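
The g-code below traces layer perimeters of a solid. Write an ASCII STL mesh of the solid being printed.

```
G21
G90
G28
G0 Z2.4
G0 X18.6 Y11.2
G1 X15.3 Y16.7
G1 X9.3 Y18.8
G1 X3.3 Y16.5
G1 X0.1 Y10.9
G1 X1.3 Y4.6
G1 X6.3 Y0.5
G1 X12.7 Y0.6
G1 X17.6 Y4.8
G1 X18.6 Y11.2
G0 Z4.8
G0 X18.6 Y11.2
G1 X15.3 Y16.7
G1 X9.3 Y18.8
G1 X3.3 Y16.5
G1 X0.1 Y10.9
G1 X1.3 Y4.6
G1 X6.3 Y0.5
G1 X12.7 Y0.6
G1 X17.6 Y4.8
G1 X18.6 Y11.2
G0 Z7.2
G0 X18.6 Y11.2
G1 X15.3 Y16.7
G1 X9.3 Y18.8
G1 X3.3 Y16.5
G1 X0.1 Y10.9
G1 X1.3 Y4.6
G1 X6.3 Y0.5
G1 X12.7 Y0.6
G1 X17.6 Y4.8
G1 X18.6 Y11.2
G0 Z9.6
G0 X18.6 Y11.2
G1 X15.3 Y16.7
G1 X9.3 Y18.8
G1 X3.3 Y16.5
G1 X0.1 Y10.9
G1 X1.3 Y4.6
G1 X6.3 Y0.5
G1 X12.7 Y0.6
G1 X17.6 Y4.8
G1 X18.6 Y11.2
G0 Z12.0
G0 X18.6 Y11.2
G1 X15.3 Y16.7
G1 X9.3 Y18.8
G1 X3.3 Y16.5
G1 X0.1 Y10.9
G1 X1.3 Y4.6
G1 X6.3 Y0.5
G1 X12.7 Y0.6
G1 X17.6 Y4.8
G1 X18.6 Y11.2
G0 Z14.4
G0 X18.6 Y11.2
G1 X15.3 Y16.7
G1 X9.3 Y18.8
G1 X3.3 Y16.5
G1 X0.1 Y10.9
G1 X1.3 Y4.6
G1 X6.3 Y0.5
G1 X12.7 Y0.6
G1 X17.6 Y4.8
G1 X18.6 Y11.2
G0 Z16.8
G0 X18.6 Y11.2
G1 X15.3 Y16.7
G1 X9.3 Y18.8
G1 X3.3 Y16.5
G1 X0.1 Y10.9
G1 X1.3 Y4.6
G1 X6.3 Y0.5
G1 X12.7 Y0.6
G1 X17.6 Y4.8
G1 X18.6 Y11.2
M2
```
solid part
  facet normal 0.0000 0.0000 -1.0000
    outer loop
      vertex 9.3 18.8 0.0
      vertex 15.3 16.7 0.0
      vertex 18.6 11.2 0.0
    endloop
  endfacet
  facet normal 0.0000 0.0000 -1.0000
    outer loop
      vertex 3.3 16.5 0.0
      vertex 9.3 18.8 0.0
      vertex 18.6 11.2 0.0
    endloop
  endfacet
  facet normal 0.0000 0.0000 -1.0000
    outer loop
      vertex 0.1 10.9 0.0
      vertex 3.3 16.5 0.0
      vertex 18.6 11.2 0.0
    endloop
  endfacet
  facet normal 0.0000 0.0000 -1.0000
    outer loop
      vertex 1.3 4.6 0.0
      vertex 0.1 10.9 0.0
      vertex 18.6 11.2 0.0
    endloop
  endfacet
  facet normal 0.0000 0.0000 -1.0000
    outer loop
      vertex 6.3 0.5 0.0
      vertex 1.3 4.6 0.0
      vertex 18.6 11.2 0.0
    endloop
  endfacet
  facet normal 0.0000 0.0000 -1.0000
    outer loop
      vertex 12.7 0.6 0.0
      vertex 6.3 0.5 0.0
      vertex 18.6 11.2 0.0
    endloop
  endfacet
  facet normal 0.0000 0.0000 -1.0000
    outer loop
      vertex 17.6 4.8 0.0
      vertex 12.7 0.6 0.0
      vertex 18.6 11.2 0.0
    endloop
  endfacet
  facet normal 0.0000 0.0000 1.0000
    outer loop
      vertex 18.6 11.2 16.8
      vertex 15.3 16.7 16.8
      vertex 9.3 18.8 16.8
    endloop
  endfacet
  facet normal 0.0000 0.0000 1.0000
    outer loop
      vertex 18.6 11.2 16.8
      vertex 9.3 18.8 16.8
      vertex 3.3 16.5 16.8
    endloop
  endfacet
  facet normal 0.0000 0.0000 1.0000
    outer loop
      vertex 18.6 11.2 16.8
      vertex 3.3 16.5 16.8
      vertex 0.1 10.9 16.8
    endloop
  endfacet
  facet normal 0.0000 0.0000 1.0000
    outer loop
      vertex 18.6 11.2 16.8
      vertex 0.1 10.9 16.8
      vertex 1.3 4.6 16.8
    endloop
  endfacet
  facet normal 0.0000 0.0000 1.0000
    outer loop
      vertex 18.6 11.2 16.8
      vertex 1.3 4.6 16.8
      vertex 6.3 0.5 16.8
    endloop
  endfacet
  facet normal 0.0000 0.0000 1.0000
    outer loop
      vertex 18.6 11.2 16.8
      vertex 6.3 0.5 16.8
      vertex 12.7 0.6 16.8
    endloop
  endfacet
  facet normal 0.0000 0.0000 1.0000
    outer loop
      vertex 18.6 11.2 16.8
      vertex 12.7 0.6 16.8
      vertex 17.6 4.8 16.8
    endloop
  endfacet
  facet normal 0.8575 0.5145 0.0000
    outer loop
      vertex 18.6 11.2 0.0
      vertex 15.3 16.7 0.0
      vertex 15.3 16.7 16.8
    endloop
  endfacet
  facet normal 0.8575 0.5145 0.0000
    outer loop
      vertex 18.6 11.2 0.0
      vertex 15.3 16.7 16.8
      vertex 18.6 11.2 16.8
    endloop
  endfacet
  facet normal 0.3304 0.9439 0.0000
    outer loop
      vertex 15.3 16.7 0.0
      vertex 9.3 18.8 0.0
      vertex 9.3 18.8 16.8
    endloop
  endfacet
  facet normal 0.3304 0.9439 0.0000
    outer loop
      vertex 15.3 16.7 0.0
      vertex 9.3 18.8 16.8
      vertex 15.3 16.7 16.8
    endloop
  endfacet
  facet normal -0.3579 0.9337 0.0000
    outer loop
      vertex 9.3 18.8 0.0
      vertex 3.3 16.5 0.0
      vertex 3.3 16.5 16.8
    endloop
  endfacet
  facet normal -0.3579 0.9337 0.0000
    outer loop
      vertex 9.3 18.8 0.0
      vertex 3.3 16.5 16.8
      vertex 9.3 18.8 16.8
    endloop
  endfacet
  facet normal -0.8682 0.4961 0.0000
    outer loop
      vertex 3.3 16.5 0.0
      vertex 0.1 10.9 0.0
      vertex 0.1 10.9 16.8
    endloop
  endfacet
  facet normal -0.8682 0.4961 0.0000
    outer loop
      vertex 3.3 16.5 0.0
      vertex 0.1 10.9 16.8
      vertex 3.3 16.5 16.8
    endloop
  endfacet
  facet normal -0.9823 -0.1871 0.0000
    outer loop
      vertex 0.1 10.9 0.0
      vertex 1.3 4.6 0.0
      vertex 1.3 4.6 16.8
    endloop
  endfacet
  facet normal -0.9823 -0.1871 0.0000
    outer loop
      vertex 0.1 10.9 0.0
      vertex 1.3 4.6 16.8
      vertex 0.1 10.9 16.8
    endloop
  endfacet
  facet normal -0.6341 -0.7733 0.0000
    outer loop
      vertex 1.3 4.6 0.0
      vertex 6.3 0.5 0.0
      vertex 6.3 0.5 16.8
    endloop
  endfacet
  facet normal -0.6341 -0.7733 0.0000
    outer loop
      vertex 1.3 4.6 0.0
      vertex 6.3 0.5 16.8
      vertex 1.3 4.6 16.8
    endloop
  endfacet
  facet normal 0.0156 -0.9999 0.0000
    outer loop
      vertex 6.3 0.5 0.0
      vertex 12.7 0.6 0.0
      vertex 12.7 0.6 16.8
    endloop
  endfacet
  facet normal 0.0156 -0.9999 0.0000
    outer loop
      vertex 6.3 0.5 0.0
      vertex 12.7 0.6 16.8
      vertex 6.3 0.5 16.8
    endloop
  endfacet
  facet normal 0.6508 -0.7593 0.0000
    outer loop
      vertex 12.7 0.6 0.0
      vertex 17.6 4.8 0.0
      vertex 17.6 4.8 16.8
    endloop
  endfacet
  facet normal 0.6508 -0.7593 0.0000
    outer loop
      vertex 12.7 0.6 0.0
      vertex 17.6 4.8 16.8
      vertex 12.7 0.6 16.8
    endloop
  endfacet
  facet normal 0.9880 -0.1544 0.0000
    outer loop
      vertex 17.6 4.8 0.0
      vertex 18.6 11.2 0.0
      vertex 18.6 11.2 16.8
    endloop
  endfacet
  facet normal 0.9880 -0.1544 0.0000
    outer loop
      vertex 17.6 4.8 0.0
      vertex 18.6 11.2 16.8
      vertex 17.6 4.8 16.8
    endloop
  endfacet
endsolid part

The G0 Z moves step by Δz≈2.4 mm. Every layer's G1 loop is the same polygon, so the solid is a straight extrusion of it from z=0 to z≈16.8. Closing with flat bottom and top caps and triangulating gives 32 facets — a regular 9-sided prism (a cylinder approximated with 9 flat sides), circumscribed radius ≈ 9.4 mm, height ≈ 16.8 mm.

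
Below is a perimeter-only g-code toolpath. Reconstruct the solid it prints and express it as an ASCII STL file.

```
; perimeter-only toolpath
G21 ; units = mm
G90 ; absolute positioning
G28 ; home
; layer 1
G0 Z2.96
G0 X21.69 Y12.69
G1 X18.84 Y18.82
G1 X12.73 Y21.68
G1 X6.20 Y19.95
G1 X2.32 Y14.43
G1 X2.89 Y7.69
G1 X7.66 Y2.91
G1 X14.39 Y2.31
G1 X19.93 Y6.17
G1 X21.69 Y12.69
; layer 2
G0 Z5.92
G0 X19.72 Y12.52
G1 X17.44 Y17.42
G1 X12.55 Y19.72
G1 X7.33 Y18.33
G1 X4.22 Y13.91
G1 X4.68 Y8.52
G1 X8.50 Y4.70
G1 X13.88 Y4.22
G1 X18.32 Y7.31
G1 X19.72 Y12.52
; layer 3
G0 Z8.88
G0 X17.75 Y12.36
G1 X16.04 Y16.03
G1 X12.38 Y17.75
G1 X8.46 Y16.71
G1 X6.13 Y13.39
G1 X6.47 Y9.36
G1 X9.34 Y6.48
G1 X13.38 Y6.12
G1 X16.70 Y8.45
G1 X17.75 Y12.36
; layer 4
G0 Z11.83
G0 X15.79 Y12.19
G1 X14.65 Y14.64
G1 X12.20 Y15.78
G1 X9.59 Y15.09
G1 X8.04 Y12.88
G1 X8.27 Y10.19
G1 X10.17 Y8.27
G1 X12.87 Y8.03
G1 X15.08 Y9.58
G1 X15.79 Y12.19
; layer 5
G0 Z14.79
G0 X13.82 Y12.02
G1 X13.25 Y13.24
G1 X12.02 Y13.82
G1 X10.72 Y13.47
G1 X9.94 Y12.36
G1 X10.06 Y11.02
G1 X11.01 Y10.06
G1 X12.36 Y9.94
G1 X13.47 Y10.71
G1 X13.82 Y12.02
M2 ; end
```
solid part
  facet normal 0.0000 0.0000 -1.0000
    outer loop
      vertex 12.90 23.65 0.00
      vertex 20.24 20.21 0.00
      vertex 23.66 12.86 0.00
    endloop
  endfacet
  facet normal 0.0000 0.0000 -1.0000
    outer loop
      vertex 5.07 21.57 0.00
      vertex 12.90 23.65 0.00
      vertex 23.66 12.86 0.00
    endloop
  endfacet
  facet normal 0.0000 0.0000 -1.0000
    outer loop
      vertex 0.41 14.94 0.00
      vertex 5.07 21.57 0.00
      vertex 23.66 12.86 0.00
    endloop
  endfacet
  facet normal 0.0000 0.0000 -1.0000
    outer loop
      vertex 1.10 6.86 0.00
      vertex 0.41 14.94 0.00
      vertex 23.66 12.86 0.00
    endloop
  endfacet
  facet normal 0.0000 0.0000 -1.0000
    outer loop
      vertex 6.82 1.12 0.00
      vertex 1.10 6.86 0.00
      vertex 23.66 12.86 0.00
    endloop
  endfacet
  facet normal 0.0000 0.0000 -1.0000
    outer loop
      vertex 14.90 0.40 0.00
      vertex 6.82 1.12 0.00
      vertex 23.66 12.86 0.00
    endloop
  endfacet
  facet normal 0.0000 0.0000 -1.0000
    outer loop
      vertex 21.55 5.04 0.00
      vertex 14.90 0.40 0.00
      vertex 23.66 12.86 0.00
    endloop
  endfacet
  facet normal 0.7681 0.3574 0.5314
    outer loop
      vertex 23.66 12.86 0.00
      vertex 20.24 20.21 0.00
      vertex 11.85 11.85 17.75
    endloop
  endfacet
  facet normal 0.3595 0.7671 0.5313
    outer loop
      vertex 20.24 20.21 0.00
      vertex 12.90 23.65 0.00
      vertex 11.85 11.85 17.75
    endloop
  endfacet
  facet normal -0.2175 0.8187 0.5314
    outer loop
      vertex 12.90 23.65 0.00
      vertex 5.07 21.57 0.00
      vertex 11.85 11.85 17.75
    endloop
  endfacet
  facet normal -0.6930 0.4871 0.5315
    outer loop
      vertex 5.07 21.57 0.00
      vertex 0.41 14.94 0.00
      vertex 11.85 11.85 17.75
    endloop
  endfacet
  facet normal -0.8440 -0.0721 0.5314
    outer loop
      vertex 0.41 14.94 0.00
      vertex 1.10 6.86 0.00
      vertex 11.85 11.85 17.75
    endloop
  endfacet
  facet normal -0.6000 -0.5979 0.5315
    outer loop
      vertex 1.10 6.86 0.00
      vertex 6.82 1.12 0.00
      vertex 11.85 11.85 17.75
    endloop
  endfacet
  facet normal -0.0752 -0.8438 0.5314
    outer loop
      vertex 6.82 1.12 0.00
      vertex 14.90 0.40 0.00
      vertex 11.85 11.85 17.75
    endloop
  endfacet
  facet normal 0.4847 -0.6947 0.5314
    outer loop
      vertex 14.90 0.40 0.00
      vertex 21.55 5.04 0.00
      vertex 11.85 11.85 17.75
    endloop
  endfacet
  facet normal 0.8178 -0.2207 0.5316
    outer loop
      vertex 21.55 5.04 0.00
      vertex 23.66 12.86 0.00
      vertex 11.85 11.85 17.75
    endloop
  endfacet
endsolid part

The G0 Z moves step by Δz≈2.96 mm. The G1 loops shrink linearly with z, so the solid tapers from its base footprint up to z≈17.8. Closing with a flat bottom cap and the tapered top and triangulating gives 16 facets — a regular 9-sided pyramid, base circumscribed radius ≈ 11.8 mm, apex at z ≈ 17.8 mm.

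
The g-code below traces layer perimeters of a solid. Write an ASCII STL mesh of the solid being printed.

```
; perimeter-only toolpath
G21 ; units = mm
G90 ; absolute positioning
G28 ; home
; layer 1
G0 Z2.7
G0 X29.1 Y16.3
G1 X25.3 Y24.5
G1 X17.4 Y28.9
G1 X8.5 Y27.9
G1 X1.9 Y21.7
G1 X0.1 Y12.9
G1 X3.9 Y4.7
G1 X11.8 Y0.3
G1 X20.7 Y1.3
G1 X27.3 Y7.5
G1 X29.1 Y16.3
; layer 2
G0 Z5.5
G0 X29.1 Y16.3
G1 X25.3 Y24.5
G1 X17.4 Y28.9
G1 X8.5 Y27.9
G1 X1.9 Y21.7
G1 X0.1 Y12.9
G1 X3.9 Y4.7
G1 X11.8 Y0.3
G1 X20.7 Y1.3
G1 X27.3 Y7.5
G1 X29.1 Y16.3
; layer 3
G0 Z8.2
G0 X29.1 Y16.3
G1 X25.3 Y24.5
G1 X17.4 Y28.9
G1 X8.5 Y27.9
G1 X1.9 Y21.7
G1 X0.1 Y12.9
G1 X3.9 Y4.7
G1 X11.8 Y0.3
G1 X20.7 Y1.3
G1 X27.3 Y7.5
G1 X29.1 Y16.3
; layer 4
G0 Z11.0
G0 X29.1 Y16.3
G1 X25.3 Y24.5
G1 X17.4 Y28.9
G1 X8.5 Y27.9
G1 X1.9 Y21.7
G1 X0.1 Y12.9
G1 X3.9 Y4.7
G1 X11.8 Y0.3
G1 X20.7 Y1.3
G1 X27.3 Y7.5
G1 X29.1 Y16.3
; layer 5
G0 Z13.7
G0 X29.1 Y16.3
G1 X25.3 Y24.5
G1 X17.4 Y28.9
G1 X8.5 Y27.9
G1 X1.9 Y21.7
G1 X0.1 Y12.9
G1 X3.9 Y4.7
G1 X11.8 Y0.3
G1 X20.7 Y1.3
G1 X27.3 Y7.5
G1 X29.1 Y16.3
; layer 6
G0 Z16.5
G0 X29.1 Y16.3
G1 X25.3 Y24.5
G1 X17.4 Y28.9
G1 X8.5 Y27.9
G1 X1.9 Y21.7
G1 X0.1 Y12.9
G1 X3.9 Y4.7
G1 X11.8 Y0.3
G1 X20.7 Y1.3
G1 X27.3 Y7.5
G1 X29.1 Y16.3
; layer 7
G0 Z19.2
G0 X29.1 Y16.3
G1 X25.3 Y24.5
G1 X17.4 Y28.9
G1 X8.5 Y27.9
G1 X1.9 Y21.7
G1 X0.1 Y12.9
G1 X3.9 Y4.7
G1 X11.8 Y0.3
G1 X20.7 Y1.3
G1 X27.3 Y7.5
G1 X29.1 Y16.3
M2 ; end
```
solid part
  facet normal 0.0000 0.0000 -1.0000
    outer loop
      vertex 17.4 28.9 0.0
      vertex 25.3 24.5 0.0
      vertex 29.1 16.3 0.0
    endloop
  endfacet
  facet normal 0.0000 0.0000 -1.0000
    outer loop
      vertex 8.5 27.9 0.0
      vertex 17.4 28.9 0.0
      vertex 29.1 16.3 0.0
    endloop
  endfacet
  facet normal 0.0000 0.0000 -1.0000
    outer loop
      vertex 1.9 21.7 0.0
      vertex 8.5 27.9 0.0
      vertex 29.1 16.3 0.0
    endloop
  endfacet
  facet normal 0.0000 0.0000 -1.0000
    outer loop
      vertex 0.1 12.9 0.0
      vertex 1.9 21.7 0.0
      vertex 29.1 16.3 0.0
    endloop
  endfacet
  facet normal 0.0000 0.0000 -1.0000
    outer loop
      vertex 3.9 4.7 0.0
      vertex 0.1 12.9 0.0
      vertex 29.1 16.3 0.0
    endloop
  endfacet
  facet normal 0.0000 0.0000 -1.0000
    outer loop
      vertex 11.8 0.3 0.0
      vertex 3.9 4.7 0.0
      vertex 29.1 16.3 0.0
    endloop
  endfacet
  facet normal 0.0000 0.0000 -1.0000
    outer loop
      vertex 20.7 1.3 0.0
      vertex 11.8 0.3 0.0
      vertex 29.1 16.3 0.0
    endloop
  endfacet
  facet normal 0.0000 0.0000 -1.0000
    outer loop
      vertex 27.3 7.5 0.0
      vertex 20.7 1.3 0.0
      vertex 29.1 16.3 0.0
    endloop
  endfacet
  facet normal 0.0000 0.0000 1.0000
    outer loop
      vertex 29.1 16.3 19.2
      vertex 25.3 24.5 19.2
      vertex 17.4 28.9 19.2
    endloop
  endfacet
  facet normal 0.0000 0.0000 1.0000
    outer loop
      vertex 29.1 16.3 19.2
      vertex 17.4 28.9 19.2
      vertex 8.5 27.9 19.2
    endloop
  endfacet
  facet normal 0.0000 0.0000 1.0000
    outer loop
      vertex 29.1 16.3 19.2
      vertex 8.5 27.9 19.2
      vertex 1.9 21.7 19.2
    endloop
  endfacet
  facet normal 0.0000 0.0000 1.0000
    outer loop
      vertex 29.1 16.3 19.2
      vertex 1.9 21.7 19.2
      vertex 0.1 12.9 19.2
    endloop
  endfacet
  facet normal 0.0000 0.0000 1.0000
    outer loop
      vertex 29.1 16.3 19.2
      vertex 0.1 12.9 19.2
      vertex 3.9 4.7 19.2
    endloop
  endfacet
  facet normal 0.0000 0.0000 1.0000
    outer loop
      vertex 29.1 16.3 19.2
      vertex 3.9 4.7 19.2
      vertex 11.8 0.3 19.2
    endloop
  endfacet
  facet normal 0.0000 0.0000 1.0000
    outer loop
      vertex 29.1 16.3 19.2
      vertex 11.8 0.3 19.2
      vertex 20.7 1.3 19.2
    endloop
  endfacet
  facet normal 0.0000 0.0000 1.0000
    outer loop
      vertex 29.1 16.3 19.2
      vertex 20.7 1.3 19.2
      vertex 27.3 7.5 19.2
    endloop
  endfacet
  facet normal 0.9073 0.4205 0.0000
    outer loop
      vertex 29.1 16.3 0.0
      vertex 25.3 24.5 0.0
      vertex 25.3 24.5 19.2
    endloop
  endfacet
  facet normal 0.9073 0.4205 0.0000
    outer loop
      vertex 29.1 16.3 0.0
      vertex 25.3 24.5 19.2
      vertex 29.1 16.3 19.2
    endloop
  endfacet
  facet normal 0.4866 0.8736 0.0000
    outer loop
      vertex 25.3 24.5 0.0
      vertex 17.4 28.9 0.0
      vertex 17.4 28.9 19.2
    endloop
  endfacet
  facet normal 0.4866 0.8736 0.0000
    outer loop
      vertex 25.3 24.5 0.0
      vertex 17.4 28.9 19.2
      vertex 25.3 24.5 19.2
    endloop
  endfacet
  facet normal -0.1117 0.9937 0.0000
    outer loop
      vertex 17.4 28.9 0.0
      vertex 8.5 27.9 0.0
      vertex 8.5 27.9 19.2
    endloop
  endfacet
  facet normal -0.1117 0.9937 0.0000
    outer loop
      vertex 17.4 28.9 0.0
      vertex 8.5 27.9 19.2
      vertex 17.4 28.9 19.2
    endloop
  endfacet
  facet normal -0.6847 0.7288 0.0000
    outer loop
      vertex 8.5 27.9 0.0
      vertex 1.9 21.7 0.0
      vertex 1.9 21.7 19.2
    endloop
  endfacet
  facet normal -0.6847 0.7288 0.0000
    outer loop
      vertex 8.5 27.9 0.0
      vertex 1.9 21.7 19.2
      vertex 8.5 27.9 19.2
    endloop
  endfacet
  facet normal -0.9797 0.2004 0.0000
    outer loop
      vertex 1.9 21.7 0.0
      vertex 0.1 12.9 0.0
      vertex 0.1 12.9 19.2
    endloop
  endfacet
  facet normal -0.9797 0.2004 0.0000
    outer loop
      vertex 1.9 21.7 0.0
      vertex 0.1 12.9 19.2
      vertex 1.9 21.7 19.2
    endloop
  endfacet
  facet normal -0.9073 -0.4205 0.0000
    outer loop
      vertex 0.1 12.9 0.0
      vertex 3.9 4.7 0.0
      vertex 3.9 4.7 19.2
    endloop
  endfacet
  facet normal -0.9073 -0.4205 0.0000
    outer loop
      vertex 0.1 12.9 0.0
      vertex 3.9 4.7 19.2
      vertex 0.1 12.9 19.2
    endloop
  endfacet
  facet normal -0.4866 -0.8736 0.0000
    outer loop
      vertex 3.9 4.7 0.0
      vertex 11.8 0.3 0.0
      vertex 11.8 0.3 19.2
    endloop
  endfacet
  facet normal -0.4866 -0.8736 0.0000
    outer loop
      vertex 3.9 4.7 0.0
      vertex 11.8 0.3 19.2
      vertex 3.9 4.7 19.2
    endloop
  endfacet
  facet normal 0.1117 -0.9937 0.0000
    outer loop
      vertex 11.8 0.3 0.0
      vertex 20.7 1.3 0.0
      vertex 20.7 1.3 19.2
    endloop
  endfacet
  facet normal 0.1117 -0.9937 0.0000
    outer loop
      vertex 11.8 0.3 0.0
      vertex 20.7 1.3 19.2
      vertex 11.8 0.3 19.2
    endloop
  endfacet
  facet normal 0.6847 -0.7288 0.0000
    outer loop
      vertex 20.7 1.3 0.0
      vertex 27.3 7.5 0.0
      vertex 27.3 7.5 19.2
    endloop
  endfacet
  facet normal 0.6847 -0.7288 0.0000
    outer loop
      vertex 20.7 1.3 0.0
      vertex 27.3 7.5 19.2
      vertex 20.7 1.3 19.2
    endloop
  endfacet
  facet normal 0.9797 -0.2004 0.0000
    outer loop
      vertex 27.3 7.5 0.0
      vertex 29.1 16.3 0.0
      vertex 29.1 16.3 19.2
    endloop
  endfacet
  facet normal 0.9797 -0.2004 0.0000
    outer loop
      vertex 27.3 7.5 0.0
      vertex 29.1 16.3 19.2
      vertex 27.3 7.5 19.2
    endloop
  endfacet
endsolid part

The G0 Z moves step by Δz≈2.7 mm. Every layer's G1 loop is the same polygon, so the solid is a straight extrusion of it from z=0 to z≈19.2. Closing with flat bottom and top caps and triangulating gives 36 facets — a regular 10-sided prism (a cylinder approximated with 10 flat sides), circumscribed radius ≈ 14.6 mm, height ≈ 19.2 mm.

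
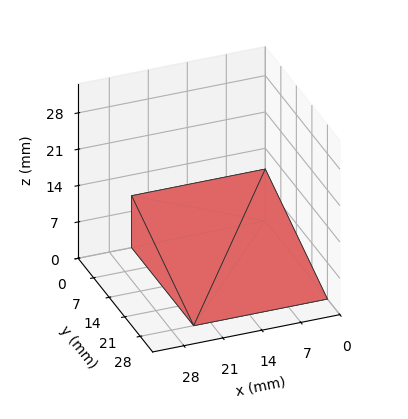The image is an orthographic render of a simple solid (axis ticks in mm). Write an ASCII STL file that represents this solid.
Reading the render: the shape is a wedge (ramp): 24 × 28 mm base, rising to 10 mm along the y=0 edge and sloping linearly to z=0 at y=28 (dimensions read to the nearest mm from the axis ticks). For the STL, each face is triangulated and given an outward normal.

solid part
  facet normal 0.0000 0.0000 -1.0000
    outer loop
      vertex 24.000 28.000 0.000
      vertex 24.000 0.000 0.000
      vertex 0.000 0.000 0.000
    endloop
  endfacet
  facet normal 0.0000 0.0000 -1.0000
    outer loop
      vertex 0.000 28.000 0.000
      vertex 24.000 28.000 0.000
      vertex 0.000 0.000 0.000
    endloop
  endfacet
  facet normal 0.0000 -1.0000 0.0000
    outer loop
      vertex 0.000 0.000 0.000
      vertex 24.000 0.000 0.000
      vertex 24.000 0.000 10.000
    endloop
  endfacet
  facet normal 0.0000 -1.0000 0.0000
    outer loop
      vertex 0.000 0.000 0.000
      vertex 24.000 0.000 10.000
      vertex 0.000 0.000 10.000
    endloop
  endfacet
  facet normal 0.0000 0.3363 0.9417
    outer loop
      vertex 0.000 0.000 10.000
      vertex 24.000 0.000 10.000
      vertex 24.000 28.000 0.000
    endloop
  endfacet
  facet normal 0.0000 0.3363 0.9417
    outer loop
      vertex 0.000 0.000 10.000
      vertex 24.000 28.000 0.000
      vertex 0.000 28.000 0.000
    endloop
  endfacet
  facet normal -1.0000 0.0000 0.0000
    outer loop
      vertex 0.000 0.000 10.000
      vertex 0.000 28.000 0.000
      vertex 0.000 0.000 0.000
    endloop
  endfacet
  facet normal 1.0000 0.0000 0.0000
    outer loop
      vertex 24.000 0.000 0.000
      vertex 24.000 28.000 0.000
      vertex 24.000 0.000 10.000
    endloop
  endfacet
endsolid part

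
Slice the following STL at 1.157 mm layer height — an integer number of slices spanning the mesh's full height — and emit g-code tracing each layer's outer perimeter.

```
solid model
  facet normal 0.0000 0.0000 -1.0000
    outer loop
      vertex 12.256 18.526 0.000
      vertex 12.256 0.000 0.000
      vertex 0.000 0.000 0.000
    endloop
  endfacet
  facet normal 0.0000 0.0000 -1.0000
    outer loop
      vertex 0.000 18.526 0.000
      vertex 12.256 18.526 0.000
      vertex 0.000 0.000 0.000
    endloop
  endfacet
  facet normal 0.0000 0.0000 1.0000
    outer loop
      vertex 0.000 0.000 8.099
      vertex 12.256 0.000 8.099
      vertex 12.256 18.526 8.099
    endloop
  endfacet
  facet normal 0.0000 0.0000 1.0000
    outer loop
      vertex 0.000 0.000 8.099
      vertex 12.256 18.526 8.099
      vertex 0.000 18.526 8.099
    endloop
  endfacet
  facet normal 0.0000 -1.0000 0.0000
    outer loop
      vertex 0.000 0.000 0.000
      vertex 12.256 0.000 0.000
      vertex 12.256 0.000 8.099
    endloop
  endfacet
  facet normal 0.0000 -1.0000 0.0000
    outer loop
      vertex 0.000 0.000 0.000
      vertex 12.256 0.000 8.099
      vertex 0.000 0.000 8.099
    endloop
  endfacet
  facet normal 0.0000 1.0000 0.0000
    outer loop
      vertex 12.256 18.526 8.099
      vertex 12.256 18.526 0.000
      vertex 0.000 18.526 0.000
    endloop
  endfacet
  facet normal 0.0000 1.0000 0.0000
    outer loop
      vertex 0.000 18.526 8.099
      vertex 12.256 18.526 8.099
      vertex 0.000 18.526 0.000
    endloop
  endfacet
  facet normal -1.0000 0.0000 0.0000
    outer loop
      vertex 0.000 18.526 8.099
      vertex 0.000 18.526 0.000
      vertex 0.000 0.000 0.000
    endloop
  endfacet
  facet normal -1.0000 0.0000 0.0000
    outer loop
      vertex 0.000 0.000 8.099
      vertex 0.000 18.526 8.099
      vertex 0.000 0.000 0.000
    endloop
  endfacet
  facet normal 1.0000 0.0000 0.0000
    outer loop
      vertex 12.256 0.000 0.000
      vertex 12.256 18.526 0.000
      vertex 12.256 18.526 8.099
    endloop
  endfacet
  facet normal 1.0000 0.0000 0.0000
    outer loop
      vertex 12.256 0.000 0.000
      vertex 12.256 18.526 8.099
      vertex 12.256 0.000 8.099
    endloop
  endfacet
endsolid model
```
; perimeter-only toolpath
G21 ; units = mm
G90 ; absolute positioning
G28 ; home
; layer 1
G0 Z1.157
G0 X0.000 Y0.000
G1 X12.256 Y0.000
G1 X12.256 Y18.526
G1 X0.000 Y18.526
G1 X0.000 Y0.000
; layer 2
G0 Z2.314
G0 X0.000 Y0.000
G1 X12.256 Y0.000
G1 X12.256 Y18.526
G1 X0.000 Y18.526
G1 X0.000 Y0.000
; layer 3
G0 Z3.471
G0 X0.000 Y0.000
G1 X12.256 Y0.000
G1 X12.256 Y18.526
G1 X0.000 Y18.526
G1 X0.000 Y0.000
; layer 4
G0 Z4.628
G0 X0.000 Y0.000
G1 X12.256 Y0.000
G1 X12.256 Y18.526
G1 X0.000 Y18.526
G1 X0.000 Y0.000
; layer 5
G0 Z5.785
G0 X0.000 Y0.000
G1 X12.256 Y0.000
G1 X12.256 Y18.526
G1 X0.000 Y18.526
G1 X0.000 Y0.000
; layer 6
G0 Z6.942
G0 X0.000 Y0.000
G1 X12.256 Y0.000
G1 X12.256 Y18.526
G1 X0.000 Y18.526
G1 X0.000 Y0.000
; layer 7
G0 Z8.099
G0 X0.000 Y0.000
G1 X12.256 Y0.000
G1 X12.256 Y18.526
G1 X0.000 Y18.526
G1 X0.000 Y0.000
M2 ; end

The solid is a rectangular box, roughly 12.3 × 18.5 mm footprint and 8.1 mm tall. Slicing at Δz = 1.157 mm — 7 equal slices spanning the solid's height, so layer i sits at z = i·h/7 — gives 7 non-empty perimeters. Each is a 4-segment closed polygon; G0 lifts to the layer z and rapids to the start vertex, then G1 traces the edges.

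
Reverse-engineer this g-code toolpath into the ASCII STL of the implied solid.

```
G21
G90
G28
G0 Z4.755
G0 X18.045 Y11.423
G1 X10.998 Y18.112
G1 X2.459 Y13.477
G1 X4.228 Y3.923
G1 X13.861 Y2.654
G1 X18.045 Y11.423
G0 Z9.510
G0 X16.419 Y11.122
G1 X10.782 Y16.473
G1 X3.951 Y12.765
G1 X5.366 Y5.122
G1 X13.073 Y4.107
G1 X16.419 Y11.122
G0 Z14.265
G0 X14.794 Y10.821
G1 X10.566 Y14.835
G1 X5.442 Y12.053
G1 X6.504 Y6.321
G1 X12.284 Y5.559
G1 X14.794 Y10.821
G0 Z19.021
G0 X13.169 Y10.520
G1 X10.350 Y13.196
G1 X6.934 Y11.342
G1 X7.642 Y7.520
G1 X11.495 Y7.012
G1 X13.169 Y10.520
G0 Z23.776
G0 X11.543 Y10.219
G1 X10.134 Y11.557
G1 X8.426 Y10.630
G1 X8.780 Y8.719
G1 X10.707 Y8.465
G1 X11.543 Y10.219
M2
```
solid part
  facet normal 0.0000 0.0000 -1.0000
    outer loop
      vertex 0.967 14.189 0.000
      vertex 11.214 19.751 0.000
      vertex 19.670 11.724 0.000
    endloop
  endfacet
  facet normal 0.0000 0.0000 -1.0000
    outer loop
      vertex 3.090 2.724 0.000
      vertex 0.967 14.189 0.000
      vertex 19.670 11.724 0.000
    endloop
  endfacet
  facet normal 0.0000 0.0000 -1.0000
    outer loop
      vertex 14.650 1.201 0.000
      vertex 3.090 2.724 0.000
      vertex 19.670 11.724 0.000
    endloop
  endfacet
  facet normal 0.6628 0.6982 0.2707
    outer loop
      vertex 19.670 11.724 0.000
      vertex 11.214 19.751 0.000
      vertex 9.918 9.918 28.531
    endloop
  endfacet
  facet normal -0.4592 0.8461 0.2707
    outer loop
      vertex 11.214 19.751 0.000
      vertex 0.967 14.189 0.000
      vertex 9.918 9.918 28.531
    endloop
  endfacet
  facet normal -0.9466 -0.1753 0.2707
    outer loop
      vertex 0.967 14.189 0.000
      vertex 3.090 2.724 0.000
      vertex 9.918 9.918 28.531
    endloop
  endfacet
  facet normal -0.1257 -0.9544 0.2707
    outer loop
      vertex 3.090 2.724 0.000
      vertex 14.650 1.201 0.000
      vertex 9.918 9.918 28.531
    endloop
  endfacet
  facet normal 0.8689 -0.4145 0.2707
    outer loop
      vertex 14.650 1.201 0.000
      vertex 19.670 11.724 0.000
      vertex 9.918 9.918 28.531
    endloop
  endfacet
endsolid part

The G0 Z moves step by Δz≈4.755 mm. The G1 loops shrink linearly with z, so the solid tapers from its base footprint up to z≈28.5. Closing with a flat bottom cap and the tapered top and triangulating gives 8 facets — a regular 5-sided pyramid, base circumscribed radius ≈ 9.92 mm, apex at z ≈ 28.5 mm.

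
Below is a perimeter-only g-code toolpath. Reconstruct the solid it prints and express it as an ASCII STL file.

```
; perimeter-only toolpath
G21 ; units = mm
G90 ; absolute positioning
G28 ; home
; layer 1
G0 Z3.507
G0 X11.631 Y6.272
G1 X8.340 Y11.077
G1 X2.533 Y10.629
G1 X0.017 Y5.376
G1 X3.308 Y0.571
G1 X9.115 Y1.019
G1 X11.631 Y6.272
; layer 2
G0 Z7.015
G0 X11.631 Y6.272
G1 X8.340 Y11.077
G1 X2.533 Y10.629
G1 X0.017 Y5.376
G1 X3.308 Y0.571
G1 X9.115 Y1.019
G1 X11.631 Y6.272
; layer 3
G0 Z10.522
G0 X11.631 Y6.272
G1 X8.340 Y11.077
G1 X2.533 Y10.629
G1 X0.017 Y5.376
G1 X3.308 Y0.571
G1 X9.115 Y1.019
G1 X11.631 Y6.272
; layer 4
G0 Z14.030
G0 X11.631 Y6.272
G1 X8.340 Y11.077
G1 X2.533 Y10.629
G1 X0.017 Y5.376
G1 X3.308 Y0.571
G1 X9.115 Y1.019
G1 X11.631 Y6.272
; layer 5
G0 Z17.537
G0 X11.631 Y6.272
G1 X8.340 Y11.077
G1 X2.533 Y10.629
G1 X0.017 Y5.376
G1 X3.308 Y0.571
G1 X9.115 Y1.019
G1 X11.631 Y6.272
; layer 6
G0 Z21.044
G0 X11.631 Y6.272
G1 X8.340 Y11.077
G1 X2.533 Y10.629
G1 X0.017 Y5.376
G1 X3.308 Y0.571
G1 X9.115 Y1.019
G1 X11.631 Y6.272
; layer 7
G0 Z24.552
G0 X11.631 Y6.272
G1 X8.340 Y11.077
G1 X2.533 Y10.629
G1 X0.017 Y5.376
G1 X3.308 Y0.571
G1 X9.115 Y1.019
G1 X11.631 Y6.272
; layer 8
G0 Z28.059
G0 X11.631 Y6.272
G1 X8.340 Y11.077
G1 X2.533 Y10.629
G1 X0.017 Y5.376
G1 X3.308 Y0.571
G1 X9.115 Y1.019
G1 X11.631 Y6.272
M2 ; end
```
solid part
  facet normal 0.0000 0.0000 -1.0000
    outer loop
      vertex 2.533 10.629 0.000
      vertex 8.340 11.077 0.000
      vertex 11.631 6.272 0.000
    endloop
  endfacet
  facet normal 0.0000 0.0000 -1.0000
    outer loop
      vertex 0.017 5.376 0.000
      vertex 2.533 10.629 0.000
      vertex 11.631 6.272 0.000
    endloop
  endfacet
  facet normal 0.0000 0.0000 -1.0000
    outer loop
      vertex 3.308 0.571 0.000
      vertex 0.017 5.376 0.000
      vertex 11.631 6.272 0.000
    endloop
  endfacet
  facet normal 0.0000 0.0000 -1.0000
    outer loop
      vertex 9.115 1.019 0.000
      vertex 3.308 0.571 0.000
      vertex 11.631 6.272 0.000
    endloop
  endfacet
  facet normal 0.0000 0.0000 1.0000
    outer loop
      vertex 11.631 6.272 28.059
      vertex 8.340 11.077 28.059
      vertex 2.533 10.629 28.059
    endloop
  endfacet
  facet normal 0.0000 0.0000 1.0000
    outer loop
      vertex 11.631 6.272 28.059
      vertex 2.533 10.629 28.059
      vertex 0.017 5.376 28.059
    endloop
  endfacet
  facet normal 0.0000 0.0000 1.0000
    outer loop
      vertex 11.631 6.272 28.059
      vertex 0.017 5.376 28.059
      vertex 3.308 0.571 28.059
    endloop
  endfacet
  facet normal 0.0000 0.0000 1.0000
    outer loop
      vertex 11.631 6.272 28.059
      vertex 3.308 0.571 28.059
      vertex 9.115 1.019 28.059
    endloop
  endfacet
  facet normal 0.8250 0.5651 0.0000
    outer loop
      vertex 11.631 6.272 0.000
      vertex 8.340 11.077 0.000
      vertex 8.340 11.077 28.059
    endloop
  endfacet
  facet normal 0.8250 0.5651 0.0000
    outer loop
      vertex 11.631 6.272 0.000
      vertex 8.340 11.077 28.059
      vertex 11.631 6.272 28.059
    endloop
  endfacet
  facet normal -0.0769 0.9970 0.0000
    outer loop
      vertex 8.340 11.077 0.000
      vertex 2.533 10.629 0.000
      vertex 2.533 10.629 28.059
    endloop
  endfacet
  facet normal -0.0769 0.9970 0.0000
    outer loop
      vertex 8.340 11.077 0.000
      vertex 2.533 10.629 28.059
      vertex 8.340 11.077 28.059
    endloop
  endfacet
  facet normal -0.9019 0.4320 0.0000
    outer loop
      vertex 2.533 10.629 0.000
      vertex 0.017 5.376 0.000
      vertex 0.017 5.376 28.059
    endloop
  endfacet
  facet normal -0.9019 0.4320 0.0000
    outer loop
      vertex 2.533 10.629 0.000
      vertex 0.017 5.376 28.059
      vertex 2.533 10.629 28.059
    endloop
  endfacet
  facet normal -0.8250 -0.5651 0.0000
    outer loop
      vertex 0.017 5.376 0.000
      vertex 3.308 0.571 0.000
      vertex 3.308 0.571 28.059
    endloop
  endfacet
  facet normal -0.8250 -0.5651 0.0000
    outer loop
      vertex 0.017 5.376 0.000
      vertex 3.308 0.571 28.059
      vertex 0.017 5.376 28.059
    endloop
  endfacet
  facet normal 0.0769 -0.9970 0.0000
    outer loop
      vertex 3.308 0.571 0.000
      vertex 9.115 1.019 0.000
      vertex 9.115 1.019 28.059
    endloop
  endfacet
  facet normal 0.0769 -0.9970 0.0000
    outer loop
      vertex 3.308 0.571 0.000
      vertex 9.115 1.019 28.059
      vertex 3.308 0.571 28.059
    endloop
  endfacet
  facet normal 0.9019 -0.4320 0.0000
    outer loop
      vertex 9.115 1.019 0.000
      vertex 11.631 6.272 0.000
      vertex 11.631 6.272 28.059
    endloop
  endfacet
  facet normal 0.9019 -0.4320 0.0000
    outer loop
      vertex 9.115 1.019 0.000
      vertex 11.631 6.272 28.059
      vertex 9.115 1.019 28.059
    endloop
  endfacet
endsolid part

The G0 Z moves step by Δz≈3.507 mm. Every layer's G1 loop is the same polygon, so the solid is a straight extrusion of it from z=0 to z≈28.1. Closing with flat bottom and top caps and triangulating gives 20 facets — a regular 6-sided prism (a cylinder approximated with 6 flat sides), circumscribed radius ≈ 5.82 mm, height ≈ 28.1 mm.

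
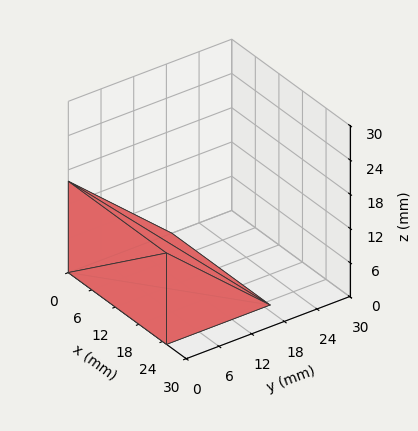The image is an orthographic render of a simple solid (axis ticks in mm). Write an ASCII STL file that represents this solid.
Reading the render: the shape is a wedge (ramp): 25 × 19 mm base, rising to 16 mm along the y=0 edge and sloping linearly to z=0 at y=19 (dimensions read to the nearest mm from the axis ticks). For the STL, each face is triangulated and given an outward normal.

solid part
  facet normal 0.0000 0.0000 -1.0000
    outer loop
      vertex 25.00 19.00 0.00
      vertex 25.00 0.00 0.00
      vertex 0.00 0.00 0.00
    endloop
  endfacet
  facet normal 0.0000 0.0000 -1.0000
    outer loop
      vertex 0.00 19.00 0.00
      vertex 25.00 19.00 0.00
      vertex 0.00 0.00 0.00
    endloop
  endfacet
  facet normal 0.0000 -1.0000 0.0000
    outer loop
      vertex 0.00 0.00 0.00
      vertex 25.00 0.00 0.00
      vertex 25.00 0.00 16.00
    endloop
  endfacet
  facet normal 0.0000 -1.0000 0.0000
    outer loop
      vertex 0.00 0.00 0.00
      vertex 25.00 0.00 16.00
      vertex 0.00 0.00 16.00
    endloop
  endfacet
  facet normal 0.0000 0.6441 0.7649
    outer loop
      vertex 0.00 0.00 16.00
      vertex 25.00 0.00 16.00
      vertex 25.00 19.00 0.00
    endloop
  endfacet
  facet normal 0.0000 0.6441 0.7649
    outer loop
      vertex 0.00 0.00 16.00
      vertex 25.00 19.00 0.00
      vertex 0.00 19.00 0.00
    endloop
  endfacet
  facet normal -1.0000 0.0000 0.0000
    outer loop
      vertex 0.00 0.00 16.00
      vertex 0.00 19.00 0.00
      vertex 0.00 0.00 0.00
    endloop
  endfacet
  facet normal 1.0000 0.0000 0.0000
    outer loop
      vertex 25.00 0.00 0.00
      vertex 25.00 19.00 0.00
      vertex 25.00 0.00 16.00
    endloop
  endfacet
endsolid part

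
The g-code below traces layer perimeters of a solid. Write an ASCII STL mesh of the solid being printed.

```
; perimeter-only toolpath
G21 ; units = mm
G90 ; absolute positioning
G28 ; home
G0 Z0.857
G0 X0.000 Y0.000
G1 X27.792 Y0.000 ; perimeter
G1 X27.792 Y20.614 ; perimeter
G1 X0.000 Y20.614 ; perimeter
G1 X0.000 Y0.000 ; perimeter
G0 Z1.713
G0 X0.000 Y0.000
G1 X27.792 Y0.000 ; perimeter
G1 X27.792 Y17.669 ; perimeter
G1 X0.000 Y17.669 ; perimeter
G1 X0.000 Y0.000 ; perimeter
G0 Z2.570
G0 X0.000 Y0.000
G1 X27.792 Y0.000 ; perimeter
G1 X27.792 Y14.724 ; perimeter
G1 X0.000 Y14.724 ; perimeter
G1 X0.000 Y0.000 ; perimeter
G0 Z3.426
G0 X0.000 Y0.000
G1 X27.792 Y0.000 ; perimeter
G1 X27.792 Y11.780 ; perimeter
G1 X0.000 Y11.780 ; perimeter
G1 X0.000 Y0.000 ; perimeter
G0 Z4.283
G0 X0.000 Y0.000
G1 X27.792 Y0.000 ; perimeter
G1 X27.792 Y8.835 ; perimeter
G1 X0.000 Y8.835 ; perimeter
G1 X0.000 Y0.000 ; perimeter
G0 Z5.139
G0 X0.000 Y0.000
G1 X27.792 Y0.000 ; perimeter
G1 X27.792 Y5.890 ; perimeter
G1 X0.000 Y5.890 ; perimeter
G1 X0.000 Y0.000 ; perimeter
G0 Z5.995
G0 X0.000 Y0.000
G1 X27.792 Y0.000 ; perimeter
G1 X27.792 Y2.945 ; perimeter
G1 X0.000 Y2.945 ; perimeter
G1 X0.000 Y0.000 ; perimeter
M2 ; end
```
solid part
  facet normal 0.0000 0.0000 -1.0000
    outer loop
      vertex 27.792 23.559 0.000
      vertex 27.792 0.000 0.000
      vertex 0.000 0.000 0.000
    endloop
  endfacet
  facet normal 0.0000 0.0000 -1.0000
    outer loop
      vertex 0.000 23.559 0.000
      vertex 27.792 23.559 0.000
      vertex 0.000 0.000 0.000
    endloop
  endfacet
  facet normal 0.0000 -1.0000 0.0000
    outer loop
      vertex 0.000 0.000 0.000
      vertex 27.792 0.000 0.000
      vertex 27.792 0.000 6.852
    endloop
  endfacet
  facet normal 0.0000 -1.0000 0.0000
    outer loop
      vertex 0.000 0.000 0.000
      vertex 27.792 0.000 6.852
      vertex 0.000 0.000 6.852
    endloop
  endfacet
  facet normal 0.0000 0.2793 0.9602
    outer loop
      vertex 0.000 0.000 6.852
      vertex 27.792 0.000 6.852
      vertex 27.792 23.559 0.000
    endloop
  endfacet
  facet normal 0.0000 0.2793 0.9602
    outer loop
      vertex 0.000 0.000 6.852
      vertex 27.792 23.559 0.000
      vertex 0.000 23.559 0.000
    endloop
  endfacet
  facet normal -1.0000 0.0000 0.0000
    outer loop
      vertex 0.000 0.000 6.852
      vertex 0.000 23.559 0.000
      vertex 0.000 0.000 0.000
    endloop
  endfacet
  facet normal 1.0000 0.0000 0.0000
    outer loop
      vertex 27.792 0.000 0.000
      vertex 27.792 23.559 0.000
      vertex 27.792 0.000 6.852
    endloop
  endfacet
endsolid part

The G0 Z moves step by Δz≈0.857 mm. The G1 loops shrink linearly with z, so the solid tapers from its base footprint up to z≈6.85. Closing with a flat bottom cap and the tapered top and triangulating gives 8 facets — a wedge (ramp): 27.8 × 23.6 mm base, rising to 6.85 mm along the y=0 edge and sloping linearly to z=0 at y=23.6.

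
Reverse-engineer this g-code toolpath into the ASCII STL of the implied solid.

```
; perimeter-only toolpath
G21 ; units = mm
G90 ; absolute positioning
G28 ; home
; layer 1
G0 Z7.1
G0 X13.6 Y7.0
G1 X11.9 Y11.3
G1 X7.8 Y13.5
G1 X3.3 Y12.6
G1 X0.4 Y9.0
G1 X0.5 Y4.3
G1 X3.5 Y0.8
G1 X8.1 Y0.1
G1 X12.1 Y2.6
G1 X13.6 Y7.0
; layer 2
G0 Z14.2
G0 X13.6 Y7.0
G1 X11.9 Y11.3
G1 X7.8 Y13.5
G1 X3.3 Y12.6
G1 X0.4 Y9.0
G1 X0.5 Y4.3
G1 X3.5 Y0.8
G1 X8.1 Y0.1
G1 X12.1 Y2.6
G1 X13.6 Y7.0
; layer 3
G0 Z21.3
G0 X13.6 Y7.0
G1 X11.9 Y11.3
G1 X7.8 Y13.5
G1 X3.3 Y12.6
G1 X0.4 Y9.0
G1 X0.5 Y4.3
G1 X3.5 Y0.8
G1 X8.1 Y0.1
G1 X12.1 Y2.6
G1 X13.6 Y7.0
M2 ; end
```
solid part
  facet normal 0.0000 0.0000 -1.0000
    outer loop
      vertex 7.8 13.5 0.0
      vertex 11.9 11.3 0.0
      vertex 13.6 7.0 0.0
    endloop
  endfacet
  facet normal 0.0000 0.0000 -1.0000
    outer loop
      vertex 3.3 12.6 0.0
      vertex 7.8 13.5 0.0
      vertex 13.6 7.0 0.0
    endloop
  endfacet
  facet normal 0.0000 0.0000 -1.0000
    outer loop
      vertex 0.4 9.0 0.0
      vertex 3.3 12.6 0.0
      vertex 13.6 7.0 0.0
    endloop
  endfacet
  facet normal 0.0000 0.0000 -1.0000
    outer loop
      vertex 0.5 4.3 0.0
      vertex 0.4 9.0 0.0
      vertex 13.6 7.0 0.0
    endloop
  endfacet
  facet normal 0.0000 0.0000 -1.0000
    outer loop
      vertex 3.5 0.8 0.0
      vertex 0.5 4.3 0.0
      vertex 13.6 7.0 0.0
    endloop
  endfacet
  facet normal 0.0000 0.0000 -1.0000
    outer loop
      vertex 8.1 0.1 0.0
      vertex 3.5 0.8 0.0
      vertex 13.6 7.0 0.0
    endloop
  endfacet
  facet normal 0.0000 0.0000 -1.0000
    outer loop
      vertex 12.1 2.6 0.0
      vertex 8.1 0.1 0.0
      vertex 13.6 7.0 0.0
    endloop
  endfacet
  facet normal 0.0000 0.0000 1.0000
    outer loop
      vertex 13.6 7.0 21.3
      vertex 11.9 11.3 21.3
      vertex 7.8 13.5 21.3
    endloop
  endfacet
  facet normal 0.0000 0.0000 1.0000
    outer loop
      vertex 13.6 7.0 21.3
      vertex 7.8 13.5 21.3
      vertex 3.3 12.6 21.3
    endloop
  endfacet
  facet normal 0.0000 0.0000 1.0000
    outer loop
      vertex 13.6 7.0 21.3
      vertex 3.3 12.6 21.3
      vertex 0.4 9.0 21.3
    endloop
  endfacet
  facet normal 0.0000 0.0000 1.0000
    outer loop
      vertex 13.6 7.0 21.3
      vertex 0.4 9.0 21.3
      vertex 0.5 4.3 21.3
    endloop
  endfacet
  facet normal 0.0000 0.0000 1.0000
    outer loop
      vertex 13.6 7.0 21.3
      vertex 0.5 4.3 21.3
      vertex 3.5 0.8 21.3
    endloop
  endfacet
  facet normal 0.0000 0.0000 1.0000
    outer loop
      vertex 13.6 7.0 21.3
      vertex 3.5 0.8 21.3
      vertex 8.1 0.1 21.3
    endloop
  endfacet
  facet normal 0.0000 0.0000 1.0000
    outer loop
      vertex 13.6 7.0 21.3
      vertex 8.1 0.1 21.3
      vertex 12.1 2.6 21.3
    endloop
  endfacet
  facet normal 0.9300 0.3677 0.0000
    outer loop
      vertex 13.6 7.0 0.0
      vertex 11.9 11.3 0.0
      vertex 11.9 11.3 21.3
    endloop
  endfacet
  facet normal 0.9300 0.3677 0.0000
    outer loop
      vertex 13.6 7.0 0.0
      vertex 11.9 11.3 21.3
      vertex 13.6 7.0 21.3
    endloop
  endfacet
  facet normal 0.4728 0.8812 0.0000
    outer loop
      vertex 11.9 11.3 0.0
      vertex 7.8 13.5 0.0
      vertex 7.8 13.5 21.3
    endloop
  endfacet
  facet normal 0.4728 0.8812 0.0000
    outer loop
      vertex 11.9 11.3 0.0
      vertex 7.8 13.5 21.3
      vertex 11.9 11.3 21.3
    endloop
  endfacet
  facet normal -0.1961 0.9806 0.0000
    outer loop
      vertex 7.8 13.5 0.0
      vertex 3.3 12.6 0.0
      vertex 3.3 12.6 21.3
    endloop
  endfacet
  facet normal -0.1961 0.9806 0.0000
    outer loop
      vertex 7.8 13.5 0.0
      vertex 3.3 12.6 21.3
      vertex 7.8 13.5 21.3
    endloop
  endfacet
  facet normal -0.7788 0.6273 0.0000
    outer loop
      vertex 3.3 12.6 0.0
      vertex 0.4 9.0 0.0
      vertex 0.4 9.0 21.3
    endloop
  endfacet
  facet normal -0.7788 0.6273 0.0000
    outer loop
      vertex 3.3 12.6 0.0
      vertex 0.4 9.0 21.3
      vertex 3.3 12.6 21.3
    endloop
  endfacet
  facet normal -0.9998 -0.0213 0.0000
    outer loop
      vertex 0.4 9.0 0.0
      vertex 0.5 4.3 0.0
      vertex 0.5 4.3 21.3
    endloop
  endfacet
  facet normal -0.9998 -0.0213 0.0000
    outer loop
      vertex 0.4 9.0 0.0
      vertex 0.5 4.3 21.3
      vertex 0.4 9.0 21.3
    endloop
  endfacet
  facet normal -0.7593 -0.6508 0.0000
    outer loop
      vertex 0.5 4.3 0.0
      vertex 3.5 0.8 0.0
      vertex 3.5 0.8 21.3
    endloop
  endfacet
  facet normal -0.7593 -0.6508 0.0000
    outer loop
      vertex 0.5 4.3 0.0
      vertex 3.5 0.8 21.3
      vertex 0.5 4.3 21.3
    endloop
  endfacet
  facet normal -0.1504 -0.9886 0.0000
    outer loop
      vertex 3.5 0.8 0.0
      vertex 8.1 0.1 0.0
      vertex 8.1 0.1 21.3
    endloop
  endfacet
  facet normal -0.1504 -0.9886 0.0000
    outer loop
      vertex 3.5 0.8 0.0
      vertex 8.1 0.1 21.3
      vertex 3.5 0.8 21.3
    endloop
  endfacet
  facet normal 0.5300 -0.8480 0.0000
    outer loop
      vertex 8.1 0.1 0.0
      vertex 12.1 2.6 0.0
      vertex 12.1 2.6 21.3
    endloop
  endfacet
  facet normal 0.5300 -0.8480 0.0000
    outer loop
      vertex 8.1 0.1 0.0
      vertex 12.1 2.6 21.3
      vertex 8.1 0.1 21.3
    endloop
  endfacet
  facet normal 0.9465 -0.3227 0.0000
    outer loop
      vertex 12.1 2.6 0.0
      vertex 13.6 7.0 0.0
      vertex 13.6 7.0 21.3
    endloop
  endfacet
  facet normal 0.9465 -0.3227 0.0000
    outer loop
      vertex 12.1 2.6 0.0
      vertex 13.6 7.0 21.3
      vertex 12.1 2.6 21.3
    endloop
  endfacet
endsolid part

The G0 Z moves step by Δz≈7.1 mm. Every layer's G1 loop is the same polygon, so the solid is a straight extrusion of it from z=0 to z≈21.3. Closing with flat bottom and top caps and triangulating gives 32 facets — a regular 9-sided prism (a cylinder approximated with 9 flat sides), circumscribed radius ≈ 6.8 mm, height ≈ 21.3 mm.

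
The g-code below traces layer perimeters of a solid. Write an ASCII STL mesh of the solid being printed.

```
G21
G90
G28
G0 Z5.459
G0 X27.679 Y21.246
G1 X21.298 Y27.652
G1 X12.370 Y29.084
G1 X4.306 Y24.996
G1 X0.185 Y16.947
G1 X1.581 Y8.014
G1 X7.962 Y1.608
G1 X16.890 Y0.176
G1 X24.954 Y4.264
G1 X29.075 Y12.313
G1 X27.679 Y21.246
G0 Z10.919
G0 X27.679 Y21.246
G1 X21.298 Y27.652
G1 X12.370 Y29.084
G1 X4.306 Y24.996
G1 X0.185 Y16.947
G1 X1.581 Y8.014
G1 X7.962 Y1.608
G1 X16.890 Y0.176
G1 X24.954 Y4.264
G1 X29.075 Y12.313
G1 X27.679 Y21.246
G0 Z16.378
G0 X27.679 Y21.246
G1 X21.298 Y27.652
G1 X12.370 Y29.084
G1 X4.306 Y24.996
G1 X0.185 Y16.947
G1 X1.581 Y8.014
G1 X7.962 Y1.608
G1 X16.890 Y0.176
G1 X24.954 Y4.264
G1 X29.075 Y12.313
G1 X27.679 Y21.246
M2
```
solid part
  facet normal 0.0000 0.0000 -1.0000
    outer loop
      vertex 12.370 29.084 0.000
      vertex 21.298 27.652 0.000
      vertex 27.679 21.246 0.000
    endloop
  endfacet
  facet normal 0.0000 0.0000 -1.0000
    outer loop
      vertex 4.306 24.996 0.000
      vertex 12.370 29.084 0.000
      vertex 27.679 21.246 0.000
    endloop
  endfacet
  facet normal 0.0000 0.0000 -1.0000
    outer loop
      vertex 0.185 16.947 0.000
      vertex 4.306 24.996 0.000
      vertex 27.679 21.246 0.000
    endloop
  endfacet
  facet normal 0.0000 0.0000 -1.0000
    outer loop
      vertex 1.581 8.014 0.000
      vertex 0.185 16.947 0.000
      vertex 27.679 21.246 0.000
    endloop
  endfacet
  facet normal 0.0000 0.0000 -1.0000
    outer loop
      vertex 7.962 1.608 0.000
      vertex 1.581 8.014 0.000
      vertex 27.679 21.246 0.000
    endloop
  endfacet
  facet normal 0.0000 0.0000 -1.0000
    outer loop
      vertex 16.890 0.176 0.000
      vertex 7.962 1.608 0.000
      vertex 27.679 21.246 0.000
    endloop
  endfacet
  facet normal 0.0000 0.0000 -1.0000
    outer loop
      vertex 24.954 4.264 0.000
      vertex 16.890 0.176 0.000
      vertex 27.679 21.246 0.000
    endloop
  endfacet
  facet normal 0.0000 0.0000 -1.0000
    outer loop
      vertex 29.075 12.313 0.000
      vertex 24.954 4.264 0.000
      vertex 27.679 21.246 0.000
    endloop
  endfacet
  facet normal 0.0000 0.0000 1.0000
    outer loop
      vertex 27.679 21.246 16.378
      vertex 21.298 27.652 16.378
      vertex 12.370 29.084 16.378
    endloop
  endfacet
  facet normal 0.0000 0.0000 1.0000
    outer loop
      vertex 27.679 21.246 16.378
      vertex 12.370 29.084 16.378
      vertex 4.306 24.996 16.378
    endloop
  endfacet
  facet normal 0.0000 0.0000 1.0000
    outer loop
      vertex 27.679 21.246 16.378
      vertex 4.306 24.996 16.378
      vertex 0.185 16.947 16.378
    endloop
  endfacet
  facet normal 0.0000 0.0000 1.0000
    outer loop
      vertex 27.679 21.246 16.378
      vertex 0.185 16.947 16.378
      vertex 1.581 8.014 16.378
    endloop
  endfacet
  facet normal 0.0000 0.0000 1.0000
    outer loop
      vertex 27.679 21.246 16.378
      vertex 1.581 8.014 16.378
      vertex 7.962 1.608 16.378
    endloop
  endfacet
  facet normal 0.0000 0.0000 1.0000
    outer loop
      vertex 27.679 21.246 16.378
      vertex 7.962 1.608 16.378
      vertex 16.890 0.176 16.378
    endloop
  endfacet
  facet normal 0.0000 0.0000 1.0000
    outer loop
      vertex 27.679 21.246 16.378
      vertex 16.890 0.176 16.378
      vertex 24.954 4.264 16.378
    endloop
  endfacet
  facet normal 0.0000 0.0000 1.0000
    outer loop
      vertex 27.679 21.246 16.378
      vertex 24.954 4.264 16.378
      vertex 29.075 12.313 16.378
    endloop
  endfacet
  facet normal 0.7085 0.7057 0.0000
    outer loop
      vertex 27.679 21.246 0.000
      vertex 21.298 27.652 0.000
      vertex 21.298 27.652 16.378
    endloop
  endfacet
  facet normal 0.7085 0.7057 0.0000
    outer loop
      vertex 27.679 21.246 0.000
      vertex 21.298 27.652 16.378
      vertex 27.679 21.246 16.378
    endloop
  endfacet
  facet normal 0.1584 0.9874 0.0000
    outer loop
      vertex 21.298 27.652 0.000
      vertex 12.370 29.084 0.000
      vertex 12.370 29.084 16.378
    endloop
  endfacet
  facet normal 0.1584 0.9874 0.0000
    outer loop
      vertex 21.298 27.652 0.000
      vertex 12.370 29.084 16.378
      vertex 21.298 27.652 16.378
    endloop
  endfacet
  facet normal -0.4522 0.8919 0.0000
    outer loop
      vertex 12.370 29.084 0.000
      vertex 4.306 24.996 0.000
      vertex 4.306 24.996 16.378
    endloop
  endfacet
  facet normal -0.4522 0.8919 0.0000
    outer loop
      vertex 12.370 29.084 0.000
      vertex 4.306 24.996 16.378
      vertex 12.370 29.084 16.378
    endloop
  endfacet
  facet normal -0.8901 0.4557 0.0000
    outer loop
      vertex 4.306 24.996 0.000
      vertex 0.185 16.947 0.000
      vertex 0.185 16.947 16.378
    endloop
  endfacet
  facet normal -0.8901 0.4557 0.0000
    outer loop
      vertex 4.306 24.996 0.000
      vertex 0.185 16.947 16.378
      vertex 4.306 24.996 16.378
    endloop
  endfacet
  facet normal -0.9880 -0.1544 0.0000
    outer loop
      vertex 0.185 16.947 0.000
      vertex 1.581 8.014 0.000
      vertex 1.581 8.014 16.378
    endloop
  endfacet
  facet normal -0.9880 -0.1544 0.0000
    outer loop
      vertex 0.185 16.947 0.000
      vertex 1.581 8.014 16.378
      vertex 0.185 16.947 16.378
    endloop
  endfacet
  facet normal -0.7085 -0.7057 0.0000
    outer loop
      vertex 1.581 8.014 0.000
      vertex 7.962 1.608 0.000
      vertex 7.962 1.608 16.378
    endloop
  endfacet
  facet normal -0.7085 -0.7057 0.0000
    outer loop
      vertex 1.581 8.014 0.000
      vertex 7.962 1.608 16.378
      vertex 1.581 8.014 16.378
    endloop
  endfacet
  facet normal -0.1584 -0.9874 0.0000
    outer loop
      vertex 7.962 1.608 0.000
      vertex 16.890 0.176 0.000
      vertex 16.890 0.176 16.378
    endloop
  endfacet
  facet normal -0.1584 -0.9874 0.0000
    outer loop
      vertex 7.962 1.608 0.000
      vertex 16.890 0.176 16.378
      vertex 7.962 1.608 16.378
    endloop
  endfacet
  facet normal 0.4522 -0.8919 0.0000
    outer loop
      vertex 16.890 0.176 0.000
      vertex 24.954 4.264 0.000
      vertex 24.954 4.264 16.378
    endloop
  endfacet
  facet normal 0.4522 -0.8919 0.0000
    outer loop
      vertex 16.890 0.176 0.000
      vertex 24.954 4.264 16.378
      vertex 16.890 0.176 16.378
    endloop
  endfacet
  facet normal 0.8901 -0.4557 0.0000
    outer loop
      vertex 24.954 4.264 0.000
      vertex 29.075 12.313 0.000
      vertex 29.075 12.313 16.378
    endloop
  endfacet
  facet normal 0.8901 -0.4557 0.0000
    outer loop
      vertex 24.954 4.264 0.000
      vertex 29.075 12.313 16.378
      vertex 24.954 4.264 16.378
    endloop
  endfacet
  facet normal 0.9880 0.1544 0.0000
    outer loop
      vertex 29.075 12.313 0.000
      vertex 27.679 21.246 0.000
      vertex 27.679 21.246 16.378
    endloop
  endfacet
  facet normal 0.9880 0.1544 0.0000
    outer loop
      vertex 29.075 12.313 0.000
      vertex 27.679 21.246 16.378
      vertex 29.075 12.313 16.378
    endloop
  endfacet
endsolid part

The G0 Z moves step by Δz≈5.459 mm. Every layer's G1 loop is the same polygon, so the solid is a straight extrusion of it from z=0 to z≈16.4. Closing with flat bottom and top caps and triangulating gives 36 facets — a regular 10-sided prism (a cylinder approximated with 10 flat sides), circumscribed radius ≈ 14.6 mm, height ≈ 16.4 mm.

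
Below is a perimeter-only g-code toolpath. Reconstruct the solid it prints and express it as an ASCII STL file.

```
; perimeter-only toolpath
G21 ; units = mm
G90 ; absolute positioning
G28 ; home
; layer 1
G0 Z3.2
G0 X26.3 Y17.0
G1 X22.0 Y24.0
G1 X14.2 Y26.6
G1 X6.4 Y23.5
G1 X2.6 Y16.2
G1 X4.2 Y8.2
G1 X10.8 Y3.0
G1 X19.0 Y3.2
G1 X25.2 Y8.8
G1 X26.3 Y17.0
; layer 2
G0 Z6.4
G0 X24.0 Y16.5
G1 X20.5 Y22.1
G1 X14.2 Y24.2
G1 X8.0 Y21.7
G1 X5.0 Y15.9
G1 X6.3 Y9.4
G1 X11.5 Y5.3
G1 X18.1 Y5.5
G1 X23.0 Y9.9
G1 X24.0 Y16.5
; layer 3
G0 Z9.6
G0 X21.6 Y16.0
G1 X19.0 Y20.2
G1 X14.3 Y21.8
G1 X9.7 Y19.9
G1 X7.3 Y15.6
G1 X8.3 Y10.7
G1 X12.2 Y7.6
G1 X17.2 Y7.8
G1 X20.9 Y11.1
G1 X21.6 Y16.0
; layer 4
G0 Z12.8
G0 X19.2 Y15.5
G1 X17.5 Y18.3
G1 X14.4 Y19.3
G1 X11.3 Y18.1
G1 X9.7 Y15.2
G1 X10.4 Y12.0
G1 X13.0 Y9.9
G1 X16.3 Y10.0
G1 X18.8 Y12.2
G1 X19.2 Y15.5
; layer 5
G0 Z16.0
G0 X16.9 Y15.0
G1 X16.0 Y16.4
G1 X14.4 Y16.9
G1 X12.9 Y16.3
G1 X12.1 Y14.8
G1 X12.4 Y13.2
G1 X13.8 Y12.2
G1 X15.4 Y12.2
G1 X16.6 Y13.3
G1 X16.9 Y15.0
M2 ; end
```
solid part
  facet normal 0.0000 0.0000 -1.0000
    outer loop
      vertex 14.1 29.0 0.0
      vertex 23.5 25.9 0.0
      vertex 28.7 17.5 0.0
    endloop
  endfacet
  facet normal 0.0000 0.0000 -1.0000
    outer loop
      vertex 4.8 25.3 0.0
      vertex 14.1 29.0 0.0
      vertex 28.7 17.5 0.0
    endloop
  endfacet
  facet normal 0.0000 0.0000 -1.0000
    outer loop
      vertex 0.2 16.6 0.0
      vertex 4.8 25.3 0.0
      vertex 28.7 17.5 0.0
    endloop
  endfacet
  facet normal 0.0000 0.0000 -1.0000
    outer loop
      vertex 2.2 6.9 0.0
      vertex 0.2 16.6 0.0
      vertex 28.7 17.5 0.0
    endloop
  endfacet
  facet normal 0.0000 0.0000 -1.0000
    outer loop
      vertex 10.0 0.7 0.0
      vertex 2.2 6.9 0.0
      vertex 28.7 17.5 0.0
    endloop
  endfacet
  facet normal 0.0000 0.0000 -1.0000
    outer loop
      vertex 19.9 1.0 0.0
      vertex 10.0 0.7 0.0
      vertex 28.7 17.5 0.0
    endloop
  endfacet
  facet normal 0.0000 0.0000 -1.0000
    outer loop
      vertex 27.3 7.6 0.0
      vertex 19.9 1.0 0.0
      vertex 28.7 17.5 0.0
    endloop
  endfacet
  facet normal 0.6929 0.4290 0.5795
    outer loop
      vertex 28.7 17.5 0.0
      vertex 23.5 25.9 0.0
      vertex 14.5 14.5 19.2
    endloop
  endfacet
  facet normal 0.2553 0.7741 0.5793
    outer loop
      vertex 23.5 25.9 0.0
      vertex 14.1 29.0 0.0
      vertex 14.5 14.5 19.2
    endloop
  endfacet
  facet normal -0.3015 0.7578 0.5786
    outer loop
      vertex 14.1 29.0 0.0
      vertex 4.8 25.3 0.0
      vertex 14.5 14.5 19.2
    endloop
  endfacet
  facet normal -0.7210 0.3812 0.5787
    outer loop
      vertex 4.8 25.3 0.0
      vertex 0.2 16.6 0.0
      vertex 14.5 14.5 19.2
    endloop
  endfacet
  facet normal -0.7996 -0.1649 0.5775
    outer loop
      vertex 0.2 16.6 0.0
      vertex 2.2 6.9 0.0
      vertex 14.5 14.5 19.2
    endloop
  endfacet
  facet normal -0.5077 -0.6388 0.5781
    outer loop
      vertex 2.2 6.9 0.0
      vertex 10.0 0.7 0.0
      vertex 14.5 14.5 19.2
    endloop
  endfacet
  facet normal 0.0247 -0.8145 0.5796
    outer loop
      vertex 10.0 0.7 0.0
      vertex 19.9 1.0 0.0
      vertex 14.5 14.5 19.2
    endloop
  endfacet
  facet normal 0.5422 -0.6080 0.5800
    outer loop
      vertex 19.9 1.0 0.0
      vertex 27.3 7.6 0.0
      vertex 14.5 14.5 19.2
    endloop
  endfacet
  facet normal 0.8072 -0.1141 0.5791
    outer loop
      vertex 27.3 7.6 0.0
      vertex 28.7 17.5 0.0
      vertex 14.5 14.5 19.2
    endloop
  endfacet
endsolid part

The G0 Z moves step by Δz≈3.2 mm. The G1 loops shrink linearly with z, so the solid tapers from its base footprint up to z≈19.2. Closing with a flat bottom cap and the tapered top and triangulating gives 16 facets — a regular 9-sided pyramid, base circumscribed radius ≈ 14.5 mm, apex at z ≈ 19.2 mm.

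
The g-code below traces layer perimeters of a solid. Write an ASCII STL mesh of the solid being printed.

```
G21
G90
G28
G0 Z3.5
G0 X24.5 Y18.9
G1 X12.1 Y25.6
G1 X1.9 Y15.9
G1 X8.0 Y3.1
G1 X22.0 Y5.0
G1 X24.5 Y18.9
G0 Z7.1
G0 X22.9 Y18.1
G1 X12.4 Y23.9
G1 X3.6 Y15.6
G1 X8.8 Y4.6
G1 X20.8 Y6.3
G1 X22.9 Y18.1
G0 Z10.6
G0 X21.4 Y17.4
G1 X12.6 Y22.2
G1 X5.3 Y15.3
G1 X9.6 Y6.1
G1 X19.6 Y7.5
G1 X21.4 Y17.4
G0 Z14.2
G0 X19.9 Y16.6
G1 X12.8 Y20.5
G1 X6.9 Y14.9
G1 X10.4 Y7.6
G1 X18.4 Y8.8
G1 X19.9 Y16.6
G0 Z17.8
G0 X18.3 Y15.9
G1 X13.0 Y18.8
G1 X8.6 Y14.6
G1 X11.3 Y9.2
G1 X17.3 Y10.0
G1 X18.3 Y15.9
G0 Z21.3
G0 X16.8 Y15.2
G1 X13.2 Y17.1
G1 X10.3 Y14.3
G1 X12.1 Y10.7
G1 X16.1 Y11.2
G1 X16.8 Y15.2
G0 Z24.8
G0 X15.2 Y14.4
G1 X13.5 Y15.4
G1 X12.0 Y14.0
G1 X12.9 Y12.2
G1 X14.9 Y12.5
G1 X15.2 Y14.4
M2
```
solid part
  facet normal 0.0000 0.0000 -1.0000
    outer loop
      vertex 0.2 16.2 0.0
      vertex 11.9 27.3 0.0
      vertex 26.0 19.6 0.0
    endloop
  endfacet
  facet normal 0.0000 0.0000 -1.0000
    outer loop
      vertex 7.2 1.6 0.0
      vertex 0.2 16.2 0.0
      vertex 26.0 19.6 0.0
    endloop
  endfacet
  facet normal 0.0000 0.0000 -1.0000
    outer loop
      vertex 23.2 3.8 0.0
      vertex 7.2 1.6 0.0
      vertex 26.0 19.6 0.0
    endloop
  endfacet
  facet normal 0.4465 0.8177 0.3633
    outer loop
      vertex 26.0 19.6 0.0
      vertex 11.9 27.3 0.0
      vertex 13.7 13.7 28.4
    endloop
  endfacet
  facet normal -0.6410 0.6756 0.3642
    outer loop
      vertex 11.9 27.3 0.0
      vertex 0.2 16.2 0.0
      vertex 13.7 13.7 28.4
    endloop
  endfacet
  facet normal -0.8399 -0.4027 0.3638
    outer loop
      vertex 0.2 16.2 0.0
      vertex 7.2 1.6 0.0
      vertex 13.7 13.7 28.4
    endloop
  endfacet
  facet normal 0.1269 -0.9227 0.3641
    outer loop
      vertex 7.2 1.6 0.0
      vertex 23.2 3.8 0.0
      vertex 13.7 13.7 28.4
    endloop
  endfacet
  facet normal 0.9173 -0.1626 0.3635
    outer loop
      vertex 23.2 3.8 0.0
      vertex 26.0 19.6 0.0
      vertex 13.7 13.7 28.4
    endloop
  endfacet
endsolid part

The G0 Z moves step by Δz≈3.5 mm. The G1 loops shrink linearly with z, so the solid tapers from its base footprint up to z≈28.4. Closing with a flat bottom cap and the tapered top and triangulating gives 8 facets — a regular 5-sided pyramid, base circumscribed radius ≈ 13.7 mm, apex at z ≈ 28.4 mm.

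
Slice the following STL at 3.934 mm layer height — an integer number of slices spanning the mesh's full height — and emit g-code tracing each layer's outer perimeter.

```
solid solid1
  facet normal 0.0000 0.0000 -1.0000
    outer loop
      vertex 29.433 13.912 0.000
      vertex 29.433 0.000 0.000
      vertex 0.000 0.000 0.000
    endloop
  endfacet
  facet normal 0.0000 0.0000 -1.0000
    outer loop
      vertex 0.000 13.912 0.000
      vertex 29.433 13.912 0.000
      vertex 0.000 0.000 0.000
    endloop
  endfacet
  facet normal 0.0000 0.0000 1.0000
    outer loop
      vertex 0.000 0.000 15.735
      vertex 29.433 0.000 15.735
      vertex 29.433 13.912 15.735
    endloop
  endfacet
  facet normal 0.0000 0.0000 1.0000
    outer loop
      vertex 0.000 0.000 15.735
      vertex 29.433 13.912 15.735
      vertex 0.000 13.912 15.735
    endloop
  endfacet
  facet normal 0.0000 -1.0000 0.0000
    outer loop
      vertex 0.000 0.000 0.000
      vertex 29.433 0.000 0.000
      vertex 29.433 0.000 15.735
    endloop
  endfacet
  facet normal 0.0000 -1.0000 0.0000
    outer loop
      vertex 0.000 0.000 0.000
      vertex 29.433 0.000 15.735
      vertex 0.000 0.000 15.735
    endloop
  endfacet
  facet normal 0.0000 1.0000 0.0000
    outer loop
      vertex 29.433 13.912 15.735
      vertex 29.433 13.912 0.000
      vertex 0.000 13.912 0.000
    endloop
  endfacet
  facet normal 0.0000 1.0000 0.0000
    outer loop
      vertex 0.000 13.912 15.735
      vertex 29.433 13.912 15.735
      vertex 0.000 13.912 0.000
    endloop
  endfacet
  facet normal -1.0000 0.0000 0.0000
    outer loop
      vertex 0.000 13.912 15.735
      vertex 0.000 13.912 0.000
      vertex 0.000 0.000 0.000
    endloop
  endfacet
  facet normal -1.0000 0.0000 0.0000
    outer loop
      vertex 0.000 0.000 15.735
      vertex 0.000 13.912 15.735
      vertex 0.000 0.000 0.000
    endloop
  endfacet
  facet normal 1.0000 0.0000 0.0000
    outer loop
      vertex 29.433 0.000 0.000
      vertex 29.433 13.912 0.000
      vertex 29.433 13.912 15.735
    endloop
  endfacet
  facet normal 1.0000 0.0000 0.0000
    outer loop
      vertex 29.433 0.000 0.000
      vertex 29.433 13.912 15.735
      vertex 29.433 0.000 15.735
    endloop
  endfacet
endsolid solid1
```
; perimeter-only toolpath
G21 ; units = mm
G90 ; absolute positioning
G28 ; home
; layer 1
G0 Z3.934
G0 X0.000 Y0.000
G1 X29.433 Y0.000
G1 X29.433 Y13.912
G1 X0.000 Y13.912
G1 X0.000 Y0.000
; layer 2
G0 Z7.867
G0 X0.000 Y0.000
G1 X29.433 Y0.000
G1 X29.433 Y13.912
G1 X0.000 Y13.912
G1 X0.000 Y0.000
; layer 3
G0 Z11.801
G0 X0.000 Y0.000
G1 X29.433 Y0.000
G1 X29.433 Y13.912
G1 X0.000 Y13.912
G1 X0.000 Y0.000
; layer 4
G0 Z15.735
G0 X0.000 Y0.000
G1 X29.433 Y0.000
G1 X29.433 Y13.912
G1 X0.000 Y13.912
G1 X0.000 Y0.000
M2 ; end

The solid is a rectangular box, roughly 29.4 × 13.9 mm footprint and 15.7 mm tall. Slicing at Δz = 3.934 mm — 4 equal slices spanning the solid's height, so layer i sits at z = i·h/4 — gives 4 non-empty perimeters. Each is a 4-segment closed polygon; G0 lifts to the layer z and rapids to the start vertex, then G1 traces the edges.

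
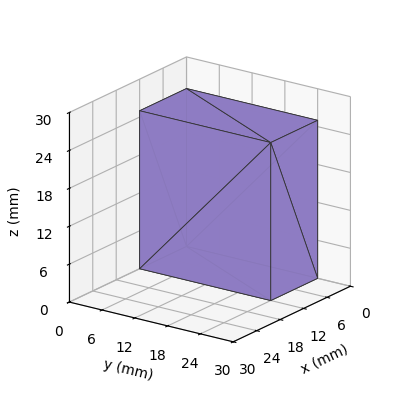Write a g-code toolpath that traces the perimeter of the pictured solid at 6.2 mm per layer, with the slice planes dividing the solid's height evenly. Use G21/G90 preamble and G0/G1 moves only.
Reading the render: the shape is a rectangular box, roughly 12 × 24 mm footprint and 25 mm tall (dimensions read to the nearest mm from the axis ticks). For the g-code, the solid's height is divided into equal slices at the stated Δz and each level perimeter traced with G1 moves after a G0 lift.

; perimeter-only toolpath
G21 ; units = mm
G90 ; absolute positioning
G28 ; home
; layer 1
G0 Z6.2
G0 X0.0 Y0.0
G1 X12.0 Y0.0
G1 X12.0 Y24.0
G1 X0.0 Y24.0
G1 X0.0 Y0.0
; layer 2
G0 Z12.5
G0 X0.0 Y0.0
G1 X12.0 Y0.0
G1 X12.0 Y24.0
G1 X0.0 Y24.0
G1 X0.0 Y0.0
; layer 3
G0 Z18.8
G0 X0.0 Y0.0
G1 X12.0 Y0.0
G1 X12.0 Y24.0
G1 X0.0 Y24.0
G1 X0.0 Y0.0
; layer 4
G0 Z25.0
G0 X0.0 Y0.0
G1 X12.0 Y0.0
G1 X12.0 Y24.0
G1 X0.0 Y24.0
G1 X0.0 Y0.0
M2 ; end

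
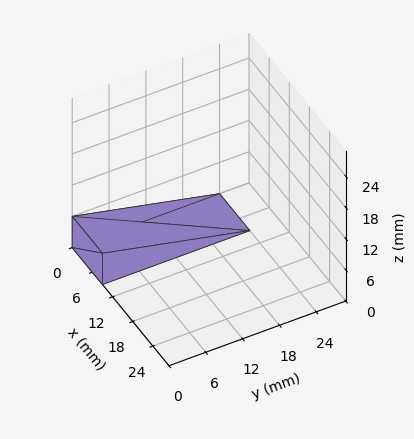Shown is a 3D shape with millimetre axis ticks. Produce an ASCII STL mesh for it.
Reading the render: the shape is a wedge (ramp): 9 × 24 mm base, rising to 6 mm along the y=0 edge and sloping linearly to z=0 at y=24 (dimensions read to the nearest mm from the axis ticks). For the STL, each face is triangulated and given an outward normal.

solid part
  facet normal 0.0000 0.0000 -1.0000
    outer loop
      vertex 9.0 24.0 0.0
      vertex 9.0 0.0 0.0
      vertex 0.0 0.0 0.0
    endloop
  endfacet
  facet normal 0.0000 0.0000 -1.0000
    outer loop
      vertex 0.0 24.0 0.0
      vertex 9.0 24.0 0.0
      vertex 0.0 0.0 0.0
    endloop
  endfacet
  facet normal 0.0000 -1.0000 0.0000
    outer loop
      vertex 0.0 0.0 0.0
      vertex 9.0 0.0 0.0
      vertex 9.0 0.0 6.0
    endloop
  endfacet
  facet normal 0.0000 -1.0000 0.0000
    outer loop
      vertex 0.0 0.0 0.0
      vertex 9.0 0.0 6.0
      vertex 0.0 0.0 6.0
    endloop
  endfacet
  facet normal 0.0000 0.2425 0.9701
    outer loop
      vertex 0.0 0.0 6.0
      vertex 9.0 0.0 6.0
      vertex 9.0 24.0 0.0
    endloop
  endfacet
  facet normal 0.0000 0.2425 0.9701
    outer loop
      vertex 0.0 0.0 6.0
      vertex 9.0 24.0 0.0
      vertex 0.0 24.0 0.0
    endloop
  endfacet
  facet normal -1.0000 0.0000 0.0000
    outer loop
      vertex 0.0 0.0 6.0
      vertex 0.0 24.0 0.0
      vertex 0.0 0.0 0.0
    endloop
  endfacet
  facet normal 1.0000 0.0000 0.0000
    outer loop
      vertex 9.0 0.0 0.0
      vertex 9.0 24.0 0.0
      vertex 9.0 0.0 6.0
    endloop
  endfacet
endsolid part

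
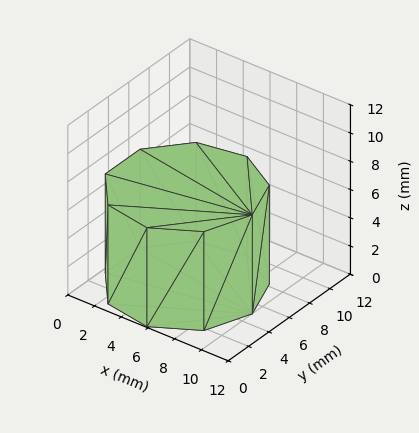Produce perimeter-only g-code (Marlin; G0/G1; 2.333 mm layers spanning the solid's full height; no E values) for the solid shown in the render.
Reading the render: the shape is a regular 9-sided prism (a cylinder approximated with 9 flat sides), circumscribed radius ≈ 5 mm, height ≈ 7 mm (dimensions read to the nearest mm from the axis ticks). For the g-code, the solid's height is divided into equal slices at the stated Δz and each level perimeter traced with G1 moves after a G0 lift.

; perimeter-only toolpath
G21 ; units = mm
G90 ; absolute positioning
G28 ; home
; layer 1
G0 Z2.333
G0 X10.000 Y5.000
G1 X8.830 Y8.214
G1 X5.868 Y9.924
G1 X2.500 Y9.330
G1 X0.302 Y6.710
G1 X0.302 Y3.290
G1 X2.500 Y0.670
G1 X5.868 Y0.076
G1 X8.830 Y1.786
G1 X10.000 Y5.000
; layer 2
G0 Z4.667
G0 X10.000 Y5.000
G1 X8.830 Y8.214
G1 X5.868 Y9.924
G1 X2.500 Y9.330
G1 X0.302 Y6.710
G1 X0.302 Y3.290
G1 X2.500 Y0.670
G1 X5.868 Y0.076
G1 X8.830 Y1.786
G1 X10.000 Y5.000
; layer 3
G0 Z7.000
G0 X10.000 Y5.000
G1 X8.830 Y8.214
G1 X5.868 Y9.924
G1 X2.500 Y9.330
G1 X0.302 Y6.710
G1 X0.302 Y3.290
G1 X2.500 Y0.670
G1 X5.868 Y0.076
G1 X8.830 Y1.786
G1 X10.000 Y5.000
M2 ; end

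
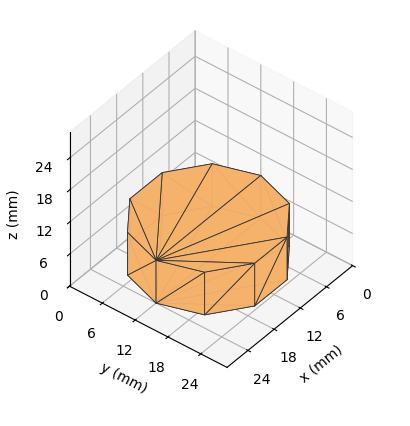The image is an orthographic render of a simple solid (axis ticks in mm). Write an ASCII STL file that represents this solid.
Reading the render: the shape is a regular 10-sided prism (a cylinder approximated with 10 flat sides), circumscribed radius ≈ 12 mm, height ≈ 8 mm (dimensions read to the nearest mm from the axis ticks). For the STL, each face is triangulated and given an outward normal.

solid part
  facet normal 0.0000 0.0000 -1.0000
    outer loop
      vertex 15.708 23.413 0.000
      vertex 21.708 19.053 0.000
      vertex 24.000 12.000 0.000
    endloop
  endfacet
  facet normal 0.0000 0.0000 -1.0000
    outer loop
      vertex 8.292 23.413 0.000
      vertex 15.708 23.413 0.000
      vertex 24.000 12.000 0.000
    endloop
  endfacet
  facet normal 0.0000 0.0000 -1.0000
    outer loop
      vertex 2.292 19.053 0.000
      vertex 8.292 23.413 0.000
      vertex 24.000 12.000 0.000
    endloop
  endfacet
  facet normal 0.0000 0.0000 -1.0000
    outer loop
      vertex 0.000 12.000 0.000
      vertex 2.292 19.053 0.000
      vertex 24.000 12.000 0.000
    endloop
  endfacet
  facet normal 0.0000 0.0000 -1.0000
    outer loop
      vertex 2.292 4.947 0.000
      vertex 0.000 12.000 0.000
      vertex 24.000 12.000 0.000
    endloop
  endfacet
  facet normal 0.0000 0.0000 -1.0000
    outer loop
      vertex 8.292 0.587 0.000
      vertex 2.292 4.947 0.000
      vertex 24.000 12.000 0.000
    endloop
  endfacet
  facet normal 0.0000 0.0000 -1.0000
    outer loop
      vertex 15.708 0.587 0.000
      vertex 8.292 0.587 0.000
      vertex 24.000 12.000 0.000
    endloop
  endfacet
  facet normal 0.0000 0.0000 -1.0000
    outer loop
      vertex 21.708 4.947 0.000
      vertex 15.708 0.587 0.000
      vertex 24.000 12.000 0.000
    endloop
  endfacet
  facet normal 0.0000 0.0000 1.0000
    outer loop
      vertex 24.000 12.000 8.000
      vertex 21.708 19.053 8.000
      vertex 15.708 23.413 8.000
    endloop
  endfacet
  facet normal 0.0000 0.0000 1.0000
    outer loop
      vertex 24.000 12.000 8.000
      vertex 15.708 23.413 8.000
      vertex 8.292 23.413 8.000
    endloop
  endfacet
  facet normal 0.0000 0.0000 1.0000
    outer loop
      vertex 24.000 12.000 8.000
      vertex 8.292 23.413 8.000
      vertex 2.292 19.053 8.000
    endloop
  endfacet
  facet normal 0.0000 0.0000 1.0000
    outer loop
      vertex 24.000 12.000 8.000
      vertex 2.292 19.053 8.000
      vertex 0.000 12.000 8.000
    endloop
  endfacet
  facet normal 0.0000 0.0000 1.0000
    outer loop
      vertex 24.000 12.000 8.000
      vertex 0.000 12.000 8.000
      vertex 2.292 4.947 8.000
    endloop
  endfacet
  facet normal 0.0000 0.0000 1.0000
    outer loop
      vertex 24.000 12.000 8.000
      vertex 2.292 4.947 8.000
      vertex 8.292 0.587 8.000
    endloop
  endfacet
  facet normal 0.0000 0.0000 1.0000
    outer loop
      vertex 24.000 12.000 8.000
      vertex 8.292 0.587 8.000
      vertex 15.708 0.587 8.000
    endloop
  endfacet
  facet normal 0.0000 0.0000 1.0000
    outer loop
      vertex 24.000 12.000 8.000
      vertex 15.708 0.587 8.000
      vertex 21.708 4.947 8.000
    endloop
  endfacet
  facet normal 0.9510 0.3091 0.0000
    outer loop
      vertex 24.000 12.000 0.000
      vertex 21.708 19.053 0.000
      vertex 21.708 19.053 8.000
    endloop
  endfacet
  facet normal 0.9510 0.3091 0.0000
    outer loop
      vertex 24.000 12.000 0.000
      vertex 21.708 19.053 8.000
      vertex 24.000 12.000 8.000
    endloop
  endfacet
  facet normal 0.5879 0.8090 0.0000
    outer loop
      vertex 21.708 19.053 0.000
      vertex 15.708 23.413 0.000
      vertex 15.708 23.413 8.000
    endloop
  endfacet
  facet normal 0.5879 0.8090 0.0000
    outer loop
      vertex 21.708 19.053 0.000
      vertex 15.708 23.413 8.000
      vertex 21.708 19.053 8.000
    endloop
  endfacet
  facet normal 0.0000 1.0000 0.0000
    outer loop
      vertex 15.708 23.413 0.000
      vertex 8.292 23.413 0.000
      vertex 8.292 23.413 8.000
    endloop
  endfacet
  facet normal 0.0000 1.0000 0.0000
    outer loop
      vertex 15.708 23.413 0.000
      vertex 8.292 23.413 8.000
      vertex 15.708 23.413 8.000
    endloop
  endfacet
  facet normal -0.5879 0.8090 0.0000
    outer loop
      vertex 8.292 23.413 0.000
      vertex 2.292 19.053 0.000
      vertex 2.292 19.053 8.000
    endloop
  endfacet
  facet normal -0.5879 0.8090 0.0000
    outer loop
      vertex 8.292 23.413 0.000
      vertex 2.292 19.053 8.000
      vertex 8.292 23.413 8.000
    endloop
  endfacet
  facet normal -0.9510 0.3091 0.0000
    outer loop
      vertex 2.292 19.053 0.000
      vertex 0.000 12.000 0.000
      vertex 0.000 12.000 8.000
    endloop
  endfacet
  facet normal -0.9510 0.3091 0.0000
    outer loop
      vertex 2.292 19.053 0.000
      vertex 0.000 12.000 8.000
      vertex 2.292 19.053 8.000
    endloop
  endfacet
  facet normal -0.9510 -0.3091 0.0000
    outer loop
      vertex 0.000 12.000 0.000
      vertex 2.292 4.947 0.000
      vertex 2.292 4.947 8.000
    endloop
  endfacet
  facet normal -0.9510 -0.3091 0.0000
    outer loop
      vertex 0.000 12.000 0.000
      vertex 2.292 4.947 8.000
      vertex 0.000 12.000 8.000
    endloop
  endfacet
  facet normal -0.5879 -0.8090 0.0000
    outer loop
      vertex 2.292 4.947 0.000
      vertex 8.292 0.587 0.000
      vertex 8.292 0.587 8.000
    endloop
  endfacet
  facet normal -0.5879 -0.8090 0.0000
    outer loop
      vertex 2.292 4.947 0.000
      vertex 8.292 0.587 8.000
      vertex 2.292 4.947 8.000
    endloop
  endfacet
  facet normal 0.0000 -1.0000 0.0000
    outer loop
      vertex 8.292 0.587 0.000
      vertex 15.708 0.587 0.000
      vertex 15.708 0.587 8.000
    endloop
  endfacet
  facet normal 0.0000 -1.0000 0.0000
    outer loop
      vertex 8.292 0.587 0.000
      vertex 15.708 0.587 8.000
      vertex 8.292 0.587 8.000
    endloop
  endfacet
  facet normal 0.5879 -0.8090 0.0000
    outer loop
      vertex 15.708 0.587 0.000
      vertex 21.708 4.947 0.000
      vertex 21.708 4.947 8.000
    endloop
  endfacet
  facet normal 0.5879 -0.8090 0.0000
    outer loop
      vertex 15.708 0.587 0.000
      vertex 21.708 4.947 8.000
      vertex 15.708 0.587 8.000
    endloop
  endfacet
  facet normal 0.9510 -0.3091 0.0000
    outer loop
      vertex 21.708 4.947 0.000
      vertex 24.000 12.000 0.000
      vertex 24.000 12.000 8.000
    endloop
  endfacet
  facet normal 0.9510 -0.3091 0.0000
    outer loop
      vertex 21.708 4.947 0.000
      vertex 24.000 12.000 8.000
      vertex 21.708 4.947 8.000
    endloop
  endfacet
endsolid part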